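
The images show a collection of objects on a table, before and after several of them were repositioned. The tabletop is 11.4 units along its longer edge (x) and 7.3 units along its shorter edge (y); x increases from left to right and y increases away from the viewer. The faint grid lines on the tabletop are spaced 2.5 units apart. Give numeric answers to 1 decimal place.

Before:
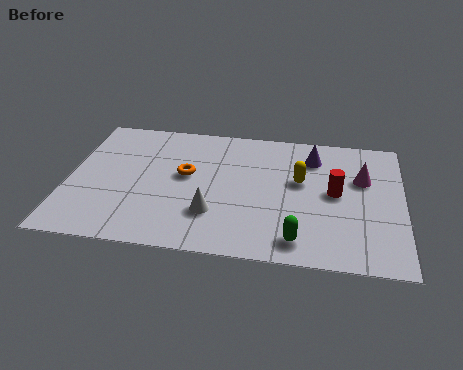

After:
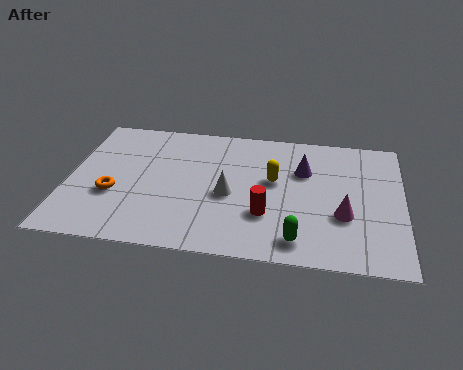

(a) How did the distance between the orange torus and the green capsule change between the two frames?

+1.6

The distance was about 4.9 in the first image and 6.5 in the second, so they moved 1.6 units further apart.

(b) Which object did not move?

the green capsule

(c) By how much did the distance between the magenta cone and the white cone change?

-1.7

The distance was about 5.6 in the first image and 3.9 in the second, so they moved 1.7 units closer together.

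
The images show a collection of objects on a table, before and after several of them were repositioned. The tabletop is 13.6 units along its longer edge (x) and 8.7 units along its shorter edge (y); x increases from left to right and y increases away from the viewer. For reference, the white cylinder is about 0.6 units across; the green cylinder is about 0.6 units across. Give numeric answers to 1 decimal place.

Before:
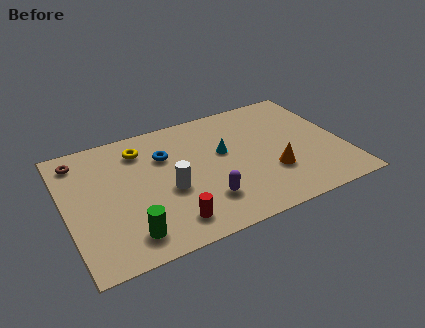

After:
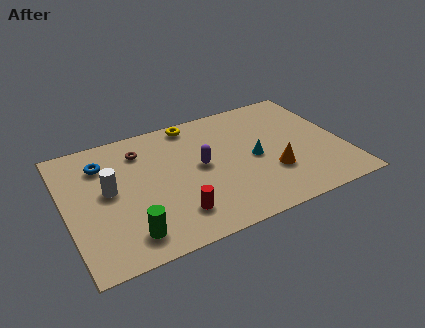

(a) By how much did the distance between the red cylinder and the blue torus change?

+1.1

Before: roughly 4.5 units apart; after: 5.6. That's 1.1 units further apart.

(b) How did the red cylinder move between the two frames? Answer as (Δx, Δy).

(0.3, 0.4)

From the two frames, the red cylinder sits at roughly (4.7, 1.5) before and (5.0, 1.9) after.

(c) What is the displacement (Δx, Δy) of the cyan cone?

(1.4, -1.0)

The cyan cone started near (7.8, 5.1) and ended near (9.2, 4.1).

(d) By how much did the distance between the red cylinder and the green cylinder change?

+0.3

The distance was about 2.0 in the first image and 2.3 in the second, so they moved 0.3 units further apart.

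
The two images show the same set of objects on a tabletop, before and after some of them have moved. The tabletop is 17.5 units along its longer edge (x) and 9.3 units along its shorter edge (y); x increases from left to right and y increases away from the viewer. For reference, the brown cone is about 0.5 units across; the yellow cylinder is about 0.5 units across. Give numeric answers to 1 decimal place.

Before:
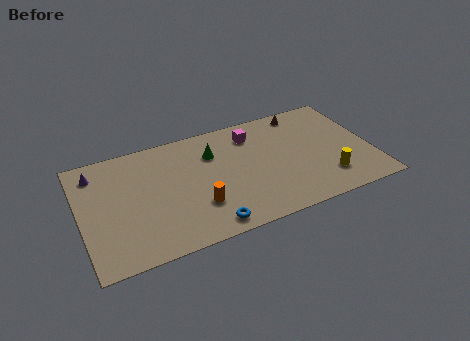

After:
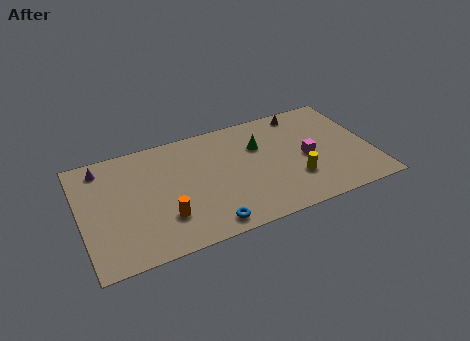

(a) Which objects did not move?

the blue torus and the brown cone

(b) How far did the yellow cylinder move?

2.0

The yellow cylinder was near (14.6, 2.2) before and (12.7, 2.8) after, so it travelled √(1.9² + 0.6²) ≈ 2.0 units.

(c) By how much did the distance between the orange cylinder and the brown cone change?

+1.8

They were about 8.8 units apart before and 10.6 after — 1.8 units further apart.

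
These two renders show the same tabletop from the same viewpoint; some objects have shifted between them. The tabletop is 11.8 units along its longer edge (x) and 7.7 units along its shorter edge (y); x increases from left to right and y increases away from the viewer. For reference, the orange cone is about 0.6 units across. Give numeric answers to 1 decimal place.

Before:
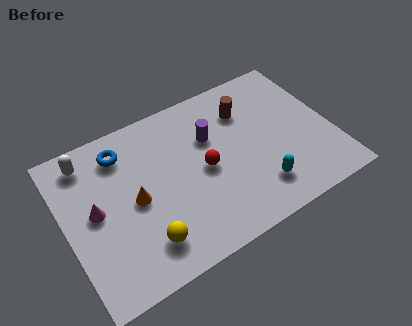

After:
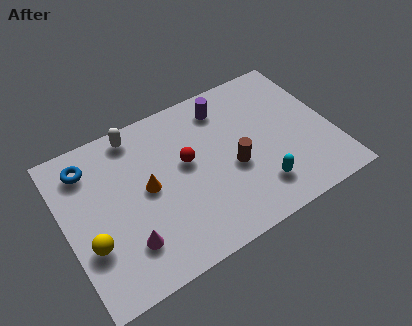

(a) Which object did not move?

the cyan capsule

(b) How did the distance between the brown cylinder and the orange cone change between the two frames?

-1.9

Before: roughly 5.7 units apart; after: 3.8. That's 1.9 units closer together.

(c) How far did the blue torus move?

1.5

The blue torus moved from about (2.8, 6.2) to (1.3, 6.2), a distance of √(1.5² + 0.0²) ≈ 1.5.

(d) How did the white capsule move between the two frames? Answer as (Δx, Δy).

(2.2, 0.3)

From the two frames, the white capsule sits at roughly (1.3, 6.5) before and (3.5, 6.8) after.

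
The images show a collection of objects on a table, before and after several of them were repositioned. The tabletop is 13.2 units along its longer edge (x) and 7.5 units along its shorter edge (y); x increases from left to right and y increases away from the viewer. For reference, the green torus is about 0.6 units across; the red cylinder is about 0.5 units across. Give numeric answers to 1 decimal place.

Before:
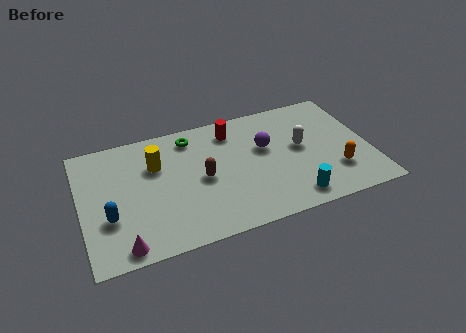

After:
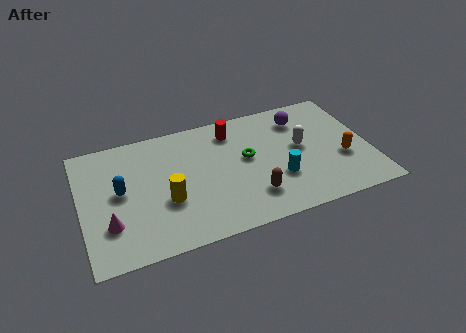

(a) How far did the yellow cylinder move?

2.3

From (3.5, 5.1) to (3.8, 2.8), the yellow cylinder covered √(0.3² + 2.3²) ≈ 2.3 units.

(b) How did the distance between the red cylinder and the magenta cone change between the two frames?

-0.5

They were about 7.6 units apart before and 7.1 after — 0.5 units closer together.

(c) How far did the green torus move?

3.2

From (5.2, 6.3) to (7.6, 4.2), the green torus covered √(2.4² + 2.1²) ≈ 3.2 units.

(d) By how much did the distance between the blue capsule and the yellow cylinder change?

-1.1

Before: roughly 3.4 units apart; after: 2.3. That's 1.1 units closer together.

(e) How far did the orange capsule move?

0.8

From (11.5, 2.1) to (11.9, 2.8), the orange capsule covered √(0.4² + 0.7²) ≈ 0.8 units.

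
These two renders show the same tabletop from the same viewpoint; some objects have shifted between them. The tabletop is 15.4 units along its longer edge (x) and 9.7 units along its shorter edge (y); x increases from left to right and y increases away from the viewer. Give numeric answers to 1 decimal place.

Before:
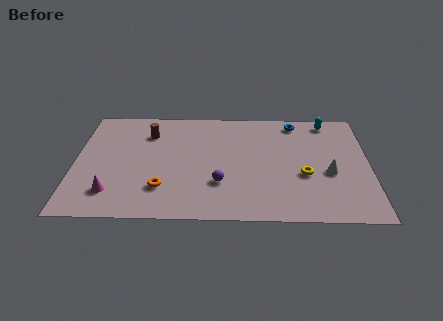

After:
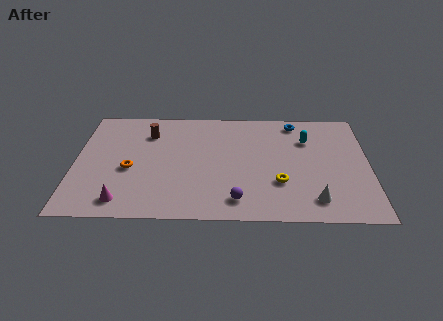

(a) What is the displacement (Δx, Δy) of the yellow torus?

(-1.3, -0.7)

From the two frames, the yellow torus sits at roughly (12.0, 3.8) before and (10.7, 3.1) after.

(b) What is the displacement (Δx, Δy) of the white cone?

(-0.8, -2.3)

The white cone was at about (13.3, 4.0) and moved to about (12.5, 1.7).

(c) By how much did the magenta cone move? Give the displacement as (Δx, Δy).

(0.6, -0.7)

The magenta cone started near (2.0, 2.1) and ended near (2.6, 1.4).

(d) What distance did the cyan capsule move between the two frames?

2.0

From (13.3, 8.6) to (12.2, 6.9), the cyan capsule covered √(1.1² + 1.7²) ≈ 2.0 units.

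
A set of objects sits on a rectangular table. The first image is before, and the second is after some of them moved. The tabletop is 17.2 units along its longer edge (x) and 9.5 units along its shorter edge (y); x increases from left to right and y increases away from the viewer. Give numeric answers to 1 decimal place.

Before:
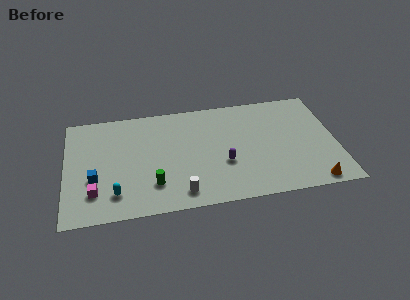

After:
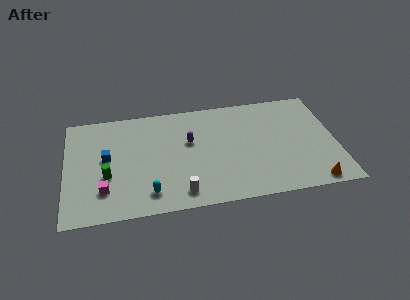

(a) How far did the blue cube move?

1.9

From (1.8, 3.5) to (2.6, 5.2), the blue cube covered √(0.8² + 1.7²) ≈ 1.9 units.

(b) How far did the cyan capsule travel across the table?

2.1

The cyan capsule moved from about (3.1, 2.0) to (5.2, 1.7), a distance of √(2.1² + 0.3²) ≈ 2.1.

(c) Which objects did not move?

the white cylinder and the orange cone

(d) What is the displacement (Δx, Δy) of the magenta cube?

(0.6, 0.1)

The magenta cube was at about (1.8, 2.3) and moved to about (2.4, 2.4).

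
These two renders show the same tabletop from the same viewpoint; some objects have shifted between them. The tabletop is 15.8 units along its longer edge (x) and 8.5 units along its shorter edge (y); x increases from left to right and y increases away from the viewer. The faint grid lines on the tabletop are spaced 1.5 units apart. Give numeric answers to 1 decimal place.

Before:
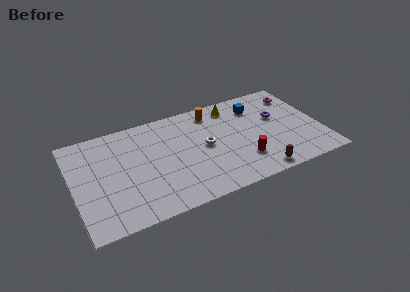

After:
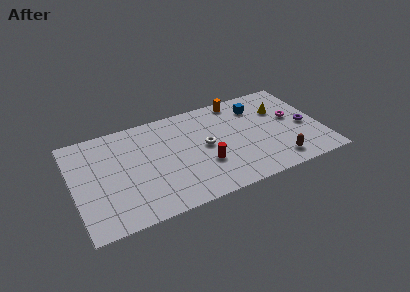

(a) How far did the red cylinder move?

2.5

The red cylinder moved from about (10.6, 2.3) to (8.2, 2.9), a distance of √(2.4² + 0.6²) ≈ 2.5.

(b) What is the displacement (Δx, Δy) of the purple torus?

(1.6, -1.4)

The purple torus started near (13.2, 5.2) and ended near (14.8, 3.8).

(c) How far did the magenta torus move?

2.1

From (14.7, 6.8) to (14.1, 4.8), the magenta torus covered √(0.6² + 2.0²) ≈ 2.1 units.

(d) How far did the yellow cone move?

3.2

The yellow cone moved from about (10.5, 7.2) to (13.4, 5.8), a distance of √(2.9² + 1.4²) ≈ 3.2.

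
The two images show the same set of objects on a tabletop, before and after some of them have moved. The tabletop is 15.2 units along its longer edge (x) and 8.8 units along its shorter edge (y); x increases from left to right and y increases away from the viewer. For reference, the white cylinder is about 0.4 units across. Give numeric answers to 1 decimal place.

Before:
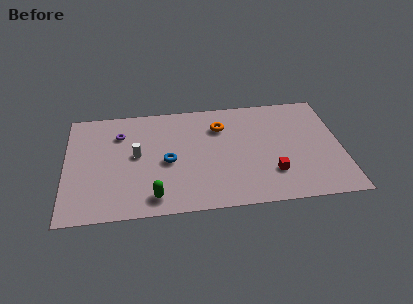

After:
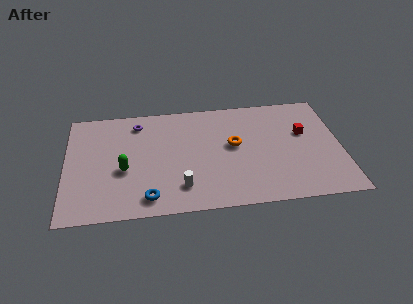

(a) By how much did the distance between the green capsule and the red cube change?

+3.6

Before: roughly 6.6 units apart; after: 10.2. That's 3.6 units further apart.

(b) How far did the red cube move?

3.6

The red cube moved from about (11.3, 2.4) to (13.2, 5.4), a distance of √(1.9² + 3.0²) ≈ 3.6.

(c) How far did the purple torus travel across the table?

1.3

From (3.0, 6.5) to (4.0, 7.3), the purple torus covered √(1.0² + 0.8²) ≈ 1.3 units.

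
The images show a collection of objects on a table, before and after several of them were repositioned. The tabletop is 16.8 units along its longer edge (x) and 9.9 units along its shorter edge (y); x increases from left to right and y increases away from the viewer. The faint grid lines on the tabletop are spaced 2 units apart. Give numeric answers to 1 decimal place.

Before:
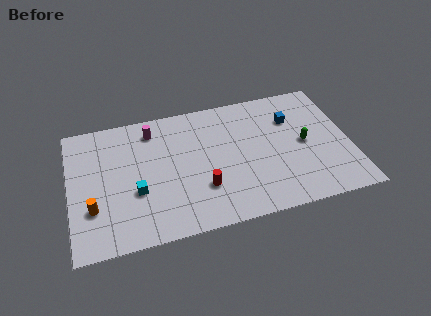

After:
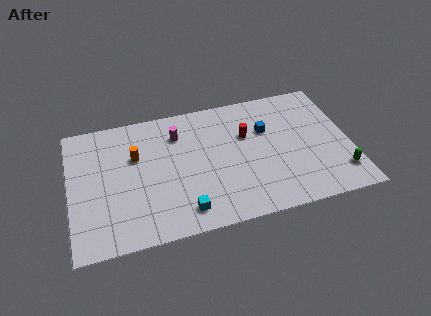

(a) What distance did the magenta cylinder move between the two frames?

1.7

The magenta cylinder moved from about (5.1, 8.2) to (6.6, 7.5), a distance of √(1.5² + 0.7²) ≈ 1.7.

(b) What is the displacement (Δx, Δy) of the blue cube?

(-1.6, -0.5)

The blue cube started near (13.5, 7.0) and ended near (11.9, 6.5).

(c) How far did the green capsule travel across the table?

3.4

The green capsule moved from about (14.1, 4.9) to (16.0, 2.1), a distance of √(1.9² + 2.8²) ≈ 3.4.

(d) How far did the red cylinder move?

4.5

From (7.8, 3.0) to (10.7, 6.4), the red cylinder covered √(2.9² + 3.4²) ≈ 4.5 units.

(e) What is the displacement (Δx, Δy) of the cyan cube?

(2.7, -2.1)

The cyan cube was at about (3.9, 3.7) and moved to about (6.6, 1.6).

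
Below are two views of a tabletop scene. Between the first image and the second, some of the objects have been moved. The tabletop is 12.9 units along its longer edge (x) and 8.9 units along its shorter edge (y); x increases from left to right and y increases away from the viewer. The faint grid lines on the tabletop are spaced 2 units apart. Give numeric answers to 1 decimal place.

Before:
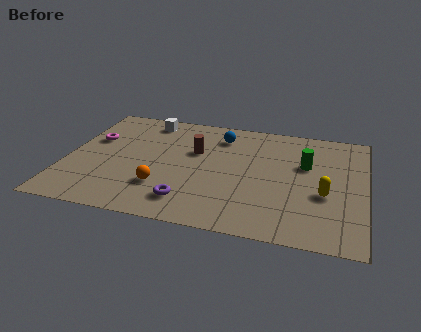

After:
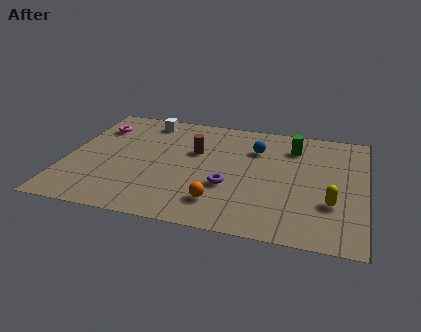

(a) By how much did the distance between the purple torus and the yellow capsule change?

-1.6

The distance was about 6.0 in the first image and 4.4 in the second, so they moved 1.6 units closer together.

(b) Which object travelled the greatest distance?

the orange sphere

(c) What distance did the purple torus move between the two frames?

2.2

From (5.5, 1.7) to (7.1, 3.2), the purple torus covered √(1.6² + 1.5²) ≈ 2.2 units.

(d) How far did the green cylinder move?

1.4

The green cylinder was near (10.3, 5.6) before and (9.7, 6.9) after, so it travelled √(0.6² + 1.3²) ≈ 1.4 units.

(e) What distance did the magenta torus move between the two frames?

1.1

From (1.0, 5.6) to (1.1, 6.7), the magenta torus covered √(0.1² + 1.1²) ≈ 1.1 units.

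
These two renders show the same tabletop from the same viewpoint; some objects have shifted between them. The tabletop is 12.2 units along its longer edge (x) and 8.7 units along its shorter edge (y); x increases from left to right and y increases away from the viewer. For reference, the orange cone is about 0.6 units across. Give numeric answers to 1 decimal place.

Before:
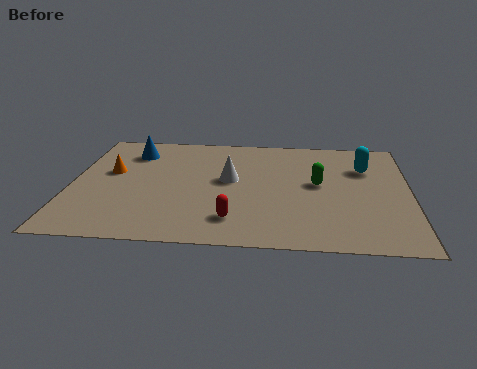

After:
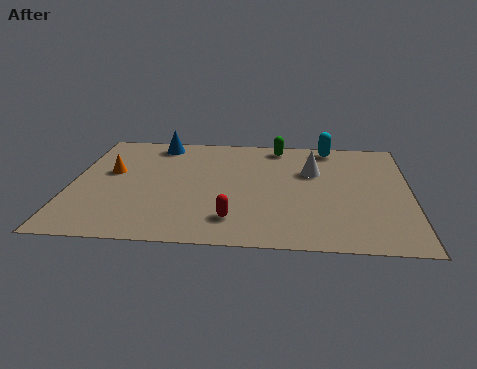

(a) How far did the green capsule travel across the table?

3.4

The green capsule was near (8.9, 4.7) before and (7.4, 7.7) after, so it travelled √(1.5² + 3.0²) ≈ 3.4 units.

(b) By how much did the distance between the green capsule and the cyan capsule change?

-0.3

They were about 2.2 units apart before and 1.9 after — 0.3 units closer together.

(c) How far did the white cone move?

3.1

The white cone was near (5.7, 4.8) before and (8.7, 5.7) after, so it travelled √(3.0² + 0.9²) ≈ 3.1 units.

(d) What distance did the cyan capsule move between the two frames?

2.1

The cyan capsule was near (10.6, 6.1) before and (9.3, 7.8) after, so it travelled √(1.3² + 1.7²) ≈ 2.1 units.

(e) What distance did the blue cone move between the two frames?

1.2

From (2.1, 6.8) to (3.0, 7.6), the blue cone covered √(0.9² + 0.8²) ≈ 1.2 units.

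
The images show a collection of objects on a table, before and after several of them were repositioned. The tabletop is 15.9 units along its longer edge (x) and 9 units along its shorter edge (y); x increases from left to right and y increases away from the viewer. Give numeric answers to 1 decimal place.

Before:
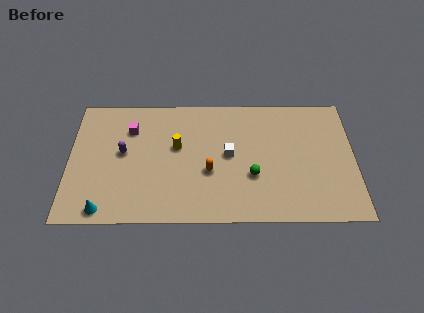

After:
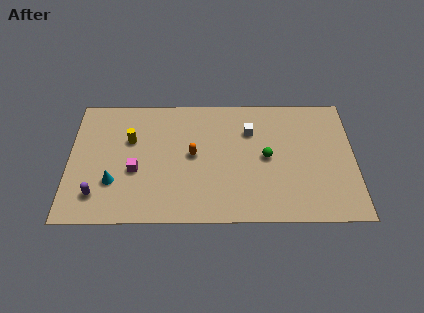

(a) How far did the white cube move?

2.1

The white cube was near (8.9, 4.7) before and (10.1, 6.4) after, so it travelled √(1.2² + 1.7²) ≈ 2.1 units.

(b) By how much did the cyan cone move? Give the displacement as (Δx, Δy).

(0.5, 1.9)

The cyan cone started near (2.0, 0.9) and ended near (2.5, 2.8).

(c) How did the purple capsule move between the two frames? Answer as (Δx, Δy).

(-1.4, -3.0)

The purple capsule was at about (3.0, 4.9) and moved to about (1.6, 1.9).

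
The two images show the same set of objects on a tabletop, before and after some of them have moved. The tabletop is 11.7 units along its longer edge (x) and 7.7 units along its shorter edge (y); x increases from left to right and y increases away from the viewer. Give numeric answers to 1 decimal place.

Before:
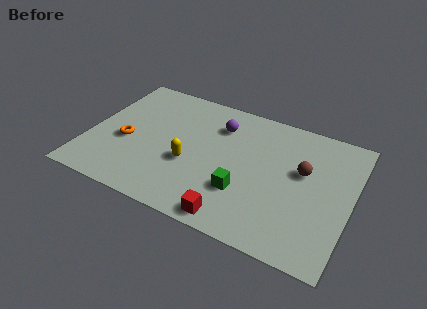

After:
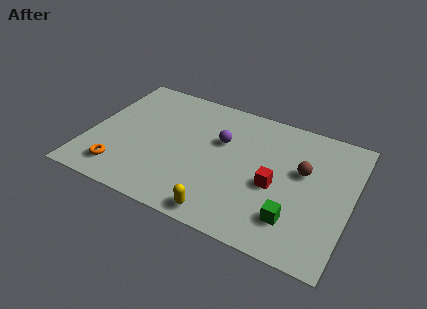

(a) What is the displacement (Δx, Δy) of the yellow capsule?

(1.8, -2.2)

From the two frames, the yellow capsule sits at roughly (4.6, 3.0) before and (6.4, 0.8) after.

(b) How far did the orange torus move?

1.8

The orange torus moved from about (1.7, 3.2) to (1.7, 1.4), a distance of √(0.0² + 1.8²) ≈ 1.8.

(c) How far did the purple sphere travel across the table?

0.9

The purple sphere was near (5.6, 5.8) before and (5.8, 4.9) after, so it travelled √(0.2² + 0.9²) ≈ 0.9 units.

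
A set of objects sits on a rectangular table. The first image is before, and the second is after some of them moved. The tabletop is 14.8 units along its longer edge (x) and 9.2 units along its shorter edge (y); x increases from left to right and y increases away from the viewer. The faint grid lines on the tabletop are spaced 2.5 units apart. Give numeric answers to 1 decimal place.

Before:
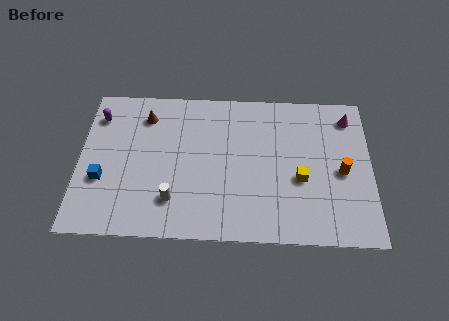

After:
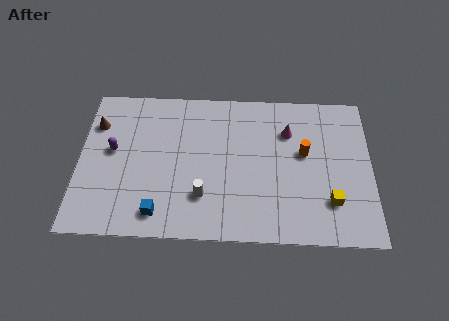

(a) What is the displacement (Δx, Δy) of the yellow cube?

(1.5, -1.3)

The yellow cube started near (11.2, 3.7) and ended near (12.7, 2.4).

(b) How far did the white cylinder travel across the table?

1.5

The white cylinder was near (4.8, 2.2) before and (6.3, 2.5) after, so it travelled √(1.5² + 0.3²) ≈ 1.5 units.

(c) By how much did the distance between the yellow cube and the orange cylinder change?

+1.0

They were about 2.2 units apart before and 3.2 after — 1.0 units further apart.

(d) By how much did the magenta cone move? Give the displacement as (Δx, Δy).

(-3.1, -1.0)

From the two frames, the magenta cone sits at roughly (13.7, 7.6) before and (10.6, 6.6) after.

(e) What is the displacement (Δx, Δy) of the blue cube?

(2.9, -1.9)

The blue cube was at about (1.2, 3.3) and moved to about (4.1, 1.4).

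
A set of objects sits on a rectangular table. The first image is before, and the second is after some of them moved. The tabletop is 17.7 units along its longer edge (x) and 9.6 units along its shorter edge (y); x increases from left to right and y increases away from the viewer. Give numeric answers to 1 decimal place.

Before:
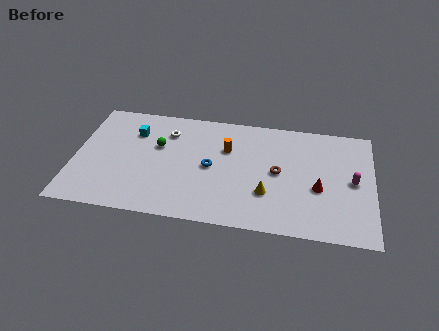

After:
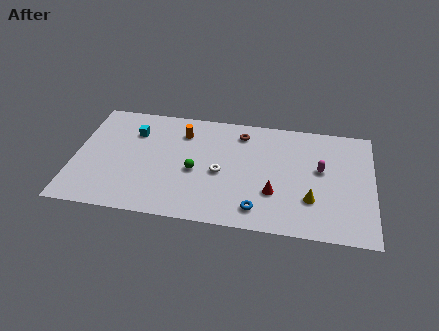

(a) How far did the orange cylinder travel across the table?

2.9

The orange cylinder moved from about (9.0, 6.4) to (6.3, 7.4), a distance of √(2.7² + 1.0²) ≈ 2.9.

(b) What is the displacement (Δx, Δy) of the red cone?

(-2.6, -0.8)

The red cone was at about (14.5, 3.9) and moved to about (11.9, 3.1).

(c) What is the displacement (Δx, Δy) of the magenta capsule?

(-1.9, 0.7)

The magenta capsule was at about (16.5, 4.8) and moved to about (14.6, 5.5).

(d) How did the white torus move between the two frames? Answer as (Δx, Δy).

(3.3, -3.0)

From the two frames, the white torus sits at roughly (5.4, 7.3) before and (8.7, 4.3) after.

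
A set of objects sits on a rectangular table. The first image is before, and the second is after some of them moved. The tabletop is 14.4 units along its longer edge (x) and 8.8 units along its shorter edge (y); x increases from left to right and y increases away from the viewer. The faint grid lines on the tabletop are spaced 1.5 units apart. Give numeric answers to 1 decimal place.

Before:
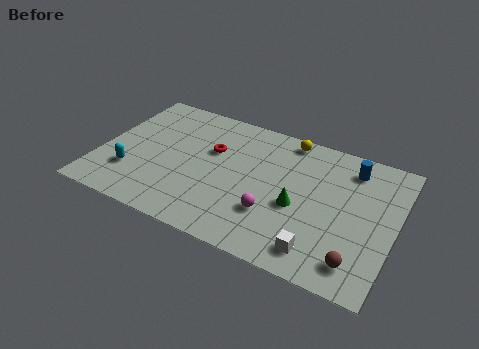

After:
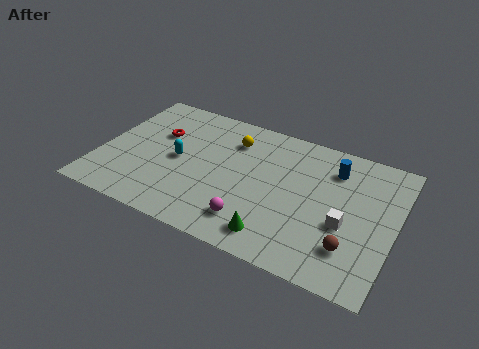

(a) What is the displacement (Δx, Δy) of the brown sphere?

(-0.4, 0.7)

From the two frames, the brown sphere sits at roughly (12.9, 1.5) before and (12.5, 2.2) after.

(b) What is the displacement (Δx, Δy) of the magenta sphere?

(-0.9, -0.9)

The magenta sphere started near (8.7, 2.7) and ended near (7.8, 1.8).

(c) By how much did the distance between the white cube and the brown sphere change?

-0.4

Before: roughly 1.8 units apart; after: 1.4. That's 0.4 units closer together.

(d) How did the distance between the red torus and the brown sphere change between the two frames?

+1.9

They were about 8.6 units apart before and 10.5 after — 1.9 units further apart.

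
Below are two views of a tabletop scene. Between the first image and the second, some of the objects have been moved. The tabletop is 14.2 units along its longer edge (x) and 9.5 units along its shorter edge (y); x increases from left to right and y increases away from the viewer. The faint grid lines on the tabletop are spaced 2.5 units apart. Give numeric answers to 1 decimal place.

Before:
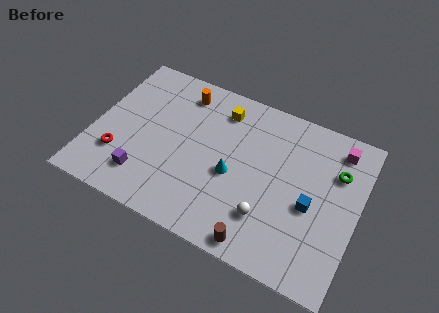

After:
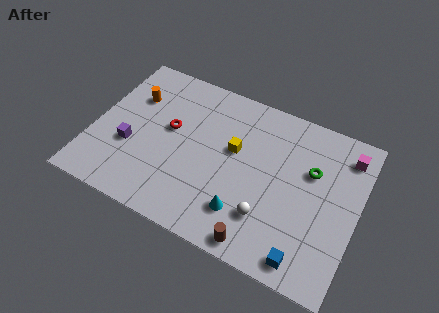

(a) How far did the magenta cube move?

0.5

The magenta cube was near (12.8, 8.0) before and (13.3, 7.8) after, so it travelled √(0.5² + 0.2²) ≈ 0.5 units.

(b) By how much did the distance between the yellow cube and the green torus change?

-2.4

They were about 6.5 units apart before and 4.1 after — 2.4 units closer together.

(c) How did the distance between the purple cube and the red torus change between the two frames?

+1.0

They were about 1.7 units apart before and 2.7 after — 1.0 units further apart.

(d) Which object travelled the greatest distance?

the red torus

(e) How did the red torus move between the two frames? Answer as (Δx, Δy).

(2.4, 2.7)

The red torus started near (1.6, 2.7) and ended near (4.0, 5.4).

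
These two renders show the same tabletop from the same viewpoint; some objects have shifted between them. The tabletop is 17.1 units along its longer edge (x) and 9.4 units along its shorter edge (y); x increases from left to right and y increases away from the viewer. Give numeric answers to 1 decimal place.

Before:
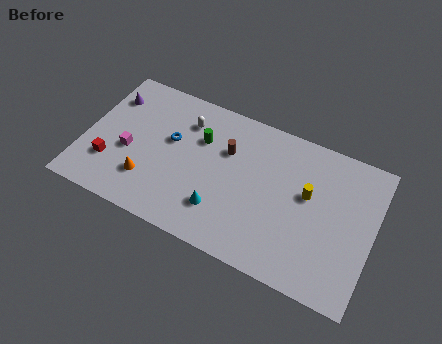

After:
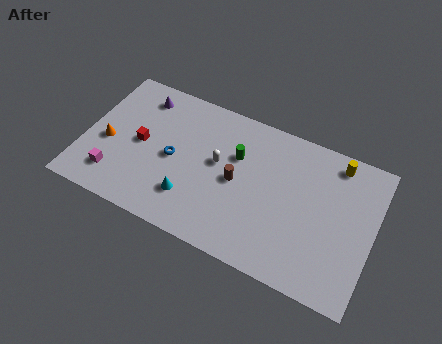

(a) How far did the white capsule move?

2.9

From (5.7, 7.2) to (7.9, 5.3), the white capsule covered √(2.2² + 1.9²) ≈ 2.9 units.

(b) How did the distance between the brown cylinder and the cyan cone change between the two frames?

-0.6

The distance was about 3.9 in the first image and 3.3 in the second, so they moved 0.6 units closer together.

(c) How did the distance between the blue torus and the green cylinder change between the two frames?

+2.1

The distance was about 1.9 in the first image and 4.0 in the second, so they moved 2.1 units further apart.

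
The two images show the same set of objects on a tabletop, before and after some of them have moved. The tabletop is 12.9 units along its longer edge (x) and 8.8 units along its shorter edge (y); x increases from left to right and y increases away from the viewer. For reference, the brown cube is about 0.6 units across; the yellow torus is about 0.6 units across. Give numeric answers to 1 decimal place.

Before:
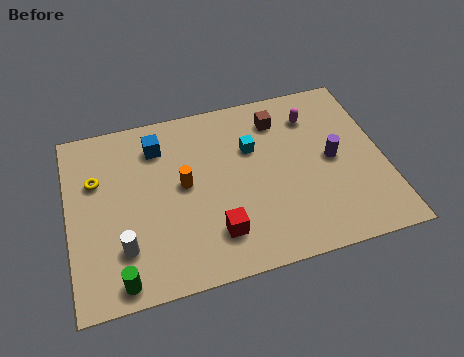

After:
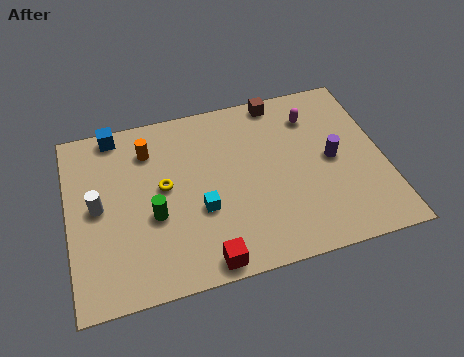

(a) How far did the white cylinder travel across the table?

2.4

The white cylinder moved from about (2.1, 2.3) to (1.2, 4.5), a distance of √(0.9² + 2.2²) ≈ 2.4.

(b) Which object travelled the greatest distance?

the cyan cube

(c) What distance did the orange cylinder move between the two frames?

2.5

The orange cylinder moved from about (4.7, 4.7) to (3.4, 6.8), a distance of √(1.3² + 2.1²) ≈ 2.5.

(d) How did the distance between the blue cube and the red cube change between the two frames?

+2.6

They were about 5.3 units apart before and 7.9 after — 2.6 units further apart.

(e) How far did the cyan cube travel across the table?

3.4

The cyan cube moved from about (7.6, 5.8) to (5.3, 3.3), a distance of √(2.3² + 2.5²) ≈ 3.4.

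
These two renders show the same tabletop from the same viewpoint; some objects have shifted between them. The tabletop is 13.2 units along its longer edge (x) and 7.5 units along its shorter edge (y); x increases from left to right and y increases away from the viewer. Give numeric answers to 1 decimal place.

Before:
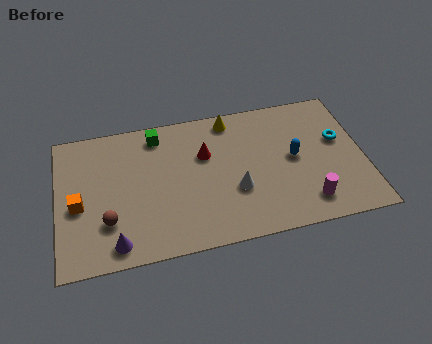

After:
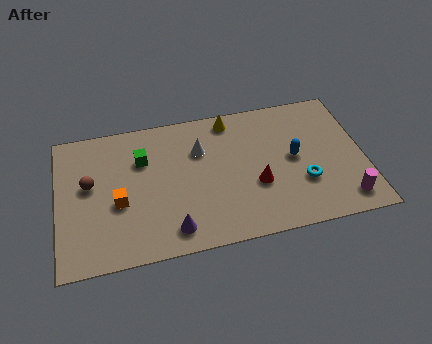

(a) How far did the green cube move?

1.4

From (4.4, 6.4) to (3.7, 5.2), the green cube covered √(0.7² + 1.2²) ≈ 1.4 units.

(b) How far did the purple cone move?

2.4

From (2.4, 1.0) to (4.8, 1.2), the purple cone covered √(2.4² + 0.2²) ≈ 2.4 units.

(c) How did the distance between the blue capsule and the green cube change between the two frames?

+0.3

The distance was about 6.3 in the first image and 6.6 in the second, so they moved 0.3 units further apart.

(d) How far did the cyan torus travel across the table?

2.6

From (12.2, 4.5) to (10.5, 2.5), the cyan torus covered √(1.7² + 2.0²) ≈ 2.6 units.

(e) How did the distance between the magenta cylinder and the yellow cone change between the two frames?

+1.1

Before: roughly 6.0 units apart; after: 7.1. That's 1.1 units further apart.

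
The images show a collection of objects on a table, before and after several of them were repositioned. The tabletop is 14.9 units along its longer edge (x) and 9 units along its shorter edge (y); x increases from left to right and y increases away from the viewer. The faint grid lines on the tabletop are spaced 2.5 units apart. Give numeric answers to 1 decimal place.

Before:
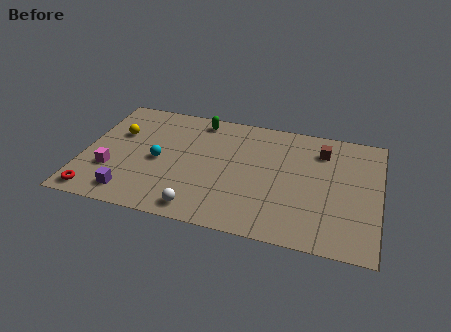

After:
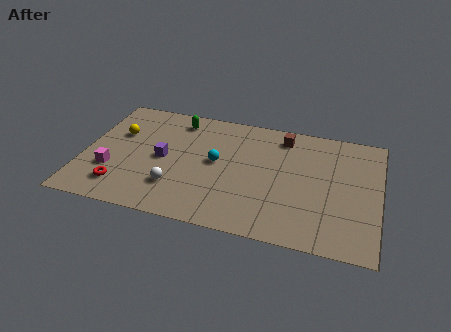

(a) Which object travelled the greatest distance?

the purple cube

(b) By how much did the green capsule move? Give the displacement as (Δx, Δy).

(-1.1, -0.3)

The green capsule started near (5.6, 7.9) and ended near (4.5, 7.6).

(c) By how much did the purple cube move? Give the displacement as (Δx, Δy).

(1.4, 3.0)

From the two frames, the purple cube sits at roughly (2.6, 1.4) before and (4.0, 4.4) after.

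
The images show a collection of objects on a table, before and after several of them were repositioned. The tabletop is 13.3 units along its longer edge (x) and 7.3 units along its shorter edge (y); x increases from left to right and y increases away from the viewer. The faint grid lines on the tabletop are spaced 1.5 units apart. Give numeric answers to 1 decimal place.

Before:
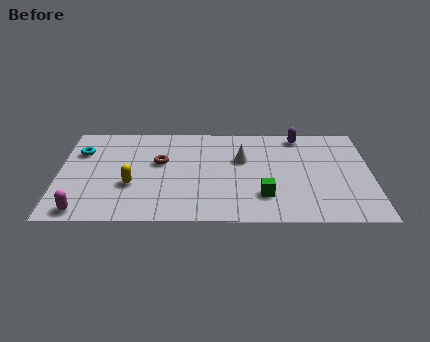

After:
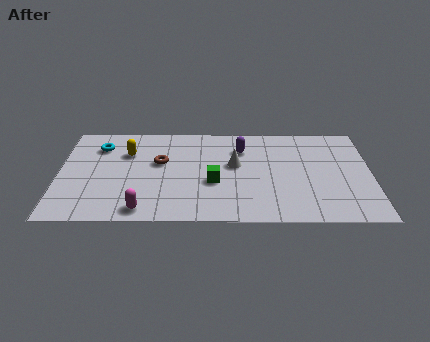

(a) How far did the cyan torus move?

0.9

The cyan torus was near (0.9, 5.2) before and (1.7, 5.6) after, so it travelled √(0.8² + 0.4²) ≈ 0.9 units.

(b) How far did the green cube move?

2.3

From (8.7, 1.9) to (6.6, 2.9), the green cube covered √(2.1² + 1.0²) ≈ 2.3 units.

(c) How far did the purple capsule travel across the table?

2.7

The purple capsule was near (10.3, 6.4) before and (7.8, 5.4) after, so it travelled √(2.5² + 1.0²) ≈ 2.7 units.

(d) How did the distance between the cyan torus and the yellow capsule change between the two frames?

-2.0

The distance was about 3.3 in the first image and 1.3 in the second, so they moved 2.0 units closer together.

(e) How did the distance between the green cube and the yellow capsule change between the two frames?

-1.4

They were about 5.7 units apart before and 4.3 after — 1.4 units closer together.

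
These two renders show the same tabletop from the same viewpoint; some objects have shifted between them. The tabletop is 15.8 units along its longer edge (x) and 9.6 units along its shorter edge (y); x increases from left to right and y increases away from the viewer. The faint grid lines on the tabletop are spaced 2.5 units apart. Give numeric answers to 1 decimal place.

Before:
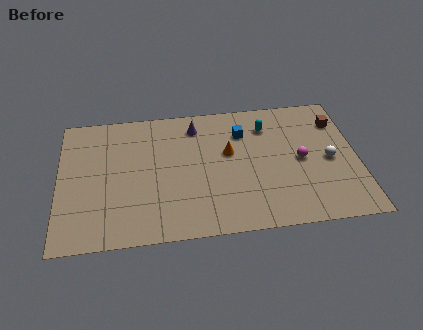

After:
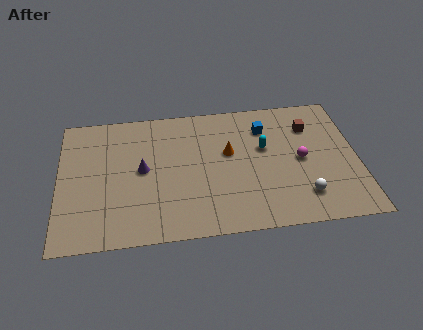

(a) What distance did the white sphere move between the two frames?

2.8

The white sphere was near (14.3, 4.5) before and (12.8, 2.1) after, so it travelled √(1.5² + 2.4²) ≈ 2.8 units.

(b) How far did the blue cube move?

1.2

The blue cube moved from about (9.8, 7.1) to (11.0, 7.3), a distance of √(1.2² + 0.2²) ≈ 1.2.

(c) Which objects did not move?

the magenta sphere and the orange cone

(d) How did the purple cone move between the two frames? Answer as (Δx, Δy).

(-2.9, -2.9)

The purple cone started near (7.3, 7.9) and ended near (4.4, 5.0).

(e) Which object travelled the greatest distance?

the purple cone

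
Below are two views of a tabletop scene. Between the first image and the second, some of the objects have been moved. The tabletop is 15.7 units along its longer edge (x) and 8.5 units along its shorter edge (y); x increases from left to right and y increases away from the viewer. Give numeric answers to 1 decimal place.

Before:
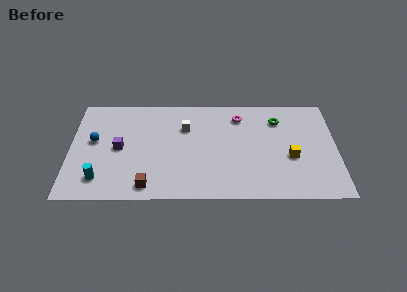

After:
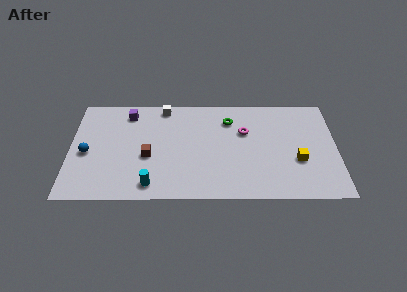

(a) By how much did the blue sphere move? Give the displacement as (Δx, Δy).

(-0.4, -1.0)

The blue sphere was at about (1.4, 4.8) and moved to about (1.0, 3.8).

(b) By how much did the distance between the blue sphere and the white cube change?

+0.4

Before: roughly 5.5 units apart; after: 5.9. That's 0.4 units further apart.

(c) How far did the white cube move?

2.1

The white cube moved from about (6.8, 5.9) to (5.5, 7.6), a distance of √(1.3² + 1.7²) ≈ 2.1.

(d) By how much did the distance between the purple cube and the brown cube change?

+0.3

They were about 3.5 units apart before and 3.8 after — 0.3 units further apart.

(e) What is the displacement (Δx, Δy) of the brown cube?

(0.0, 2.4)

From the two frames, the brown cube sits at roughly (4.6, 1.1) before and (4.6, 3.5) after.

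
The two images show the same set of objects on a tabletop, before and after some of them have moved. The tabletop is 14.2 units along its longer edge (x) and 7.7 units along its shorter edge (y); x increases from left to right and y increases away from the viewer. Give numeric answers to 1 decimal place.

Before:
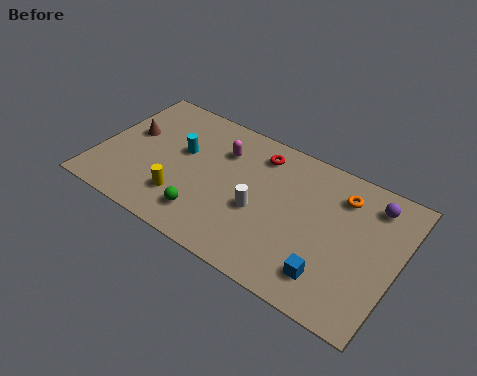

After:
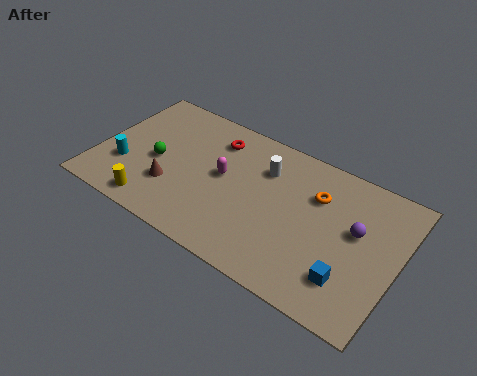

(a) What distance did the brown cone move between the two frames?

3.2

The brown cone was near (1.3, 4.5) before and (3.7, 2.4) after, so it travelled √(2.4² + 2.1²) ≈ 3.2 units.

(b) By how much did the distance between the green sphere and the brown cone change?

-3.7

They were about 5.1 units apart before and 1.4 after — 3.7 units closer together.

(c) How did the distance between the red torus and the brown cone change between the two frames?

-2.3

The distance was about 6.3 in the first image and 4.0 in the second, so they moved 2.3 units closer together.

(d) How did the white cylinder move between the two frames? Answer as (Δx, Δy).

(-0.1, 2.4)

The white cylinder was at about (7.8, 3.2) and moved to about (7.7, 5.6).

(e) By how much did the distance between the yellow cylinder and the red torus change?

+0.3

They were about 5.2 units apart before and 5.5 after — 0.3 units further apart.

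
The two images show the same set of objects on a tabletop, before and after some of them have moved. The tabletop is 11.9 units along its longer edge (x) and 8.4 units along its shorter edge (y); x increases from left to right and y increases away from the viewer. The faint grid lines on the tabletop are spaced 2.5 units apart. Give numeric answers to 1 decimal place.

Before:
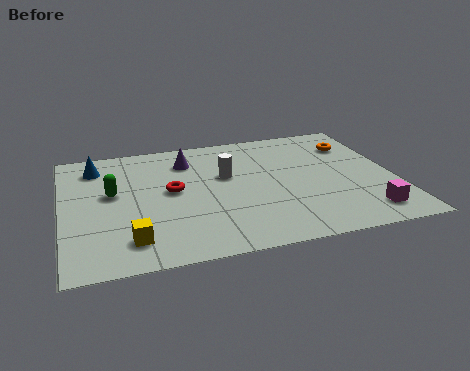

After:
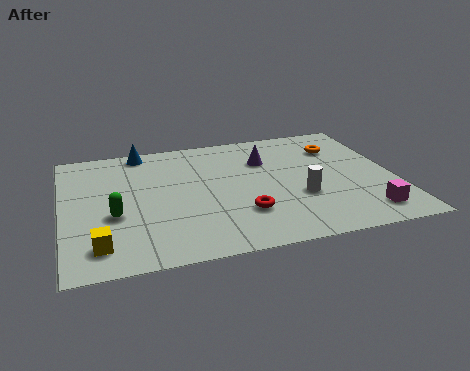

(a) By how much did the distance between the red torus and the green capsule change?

+2.5

The distance was about 2.1 in the first image and 4.6 in the second, so they moved 2.5 units further apart.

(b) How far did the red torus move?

3.2

The red torus was near (3.9, 4.5) before and (6.3, 2.4) after, so it travelled √(2.4² + 2.1²) ≈ 3.2 units.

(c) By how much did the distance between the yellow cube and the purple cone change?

+2.2

The distance was about 5.4 in the first image and 7.6 in the second, so they moved 2.2 units further apart.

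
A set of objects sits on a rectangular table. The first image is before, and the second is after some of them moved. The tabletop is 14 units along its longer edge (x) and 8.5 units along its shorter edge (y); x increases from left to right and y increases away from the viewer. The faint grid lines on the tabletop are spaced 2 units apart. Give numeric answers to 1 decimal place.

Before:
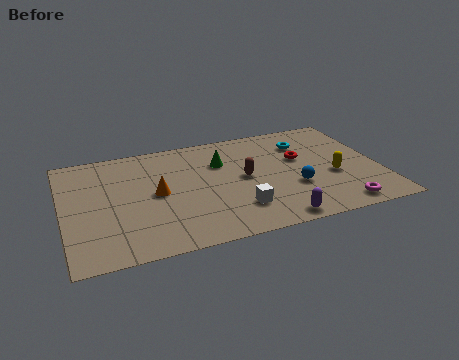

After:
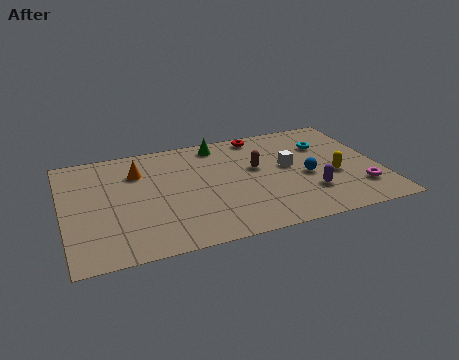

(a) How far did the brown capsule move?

0.8

From (8.0, 4.4) to (8.6, 5.0), the brown capsule covered √(0.6² + 0.6²) ≈ 0.8 units.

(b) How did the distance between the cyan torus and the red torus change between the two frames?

+2.0

The distance was about 1.2 in the first image and 3.2 in the second, so they moved 2.0 units further apart.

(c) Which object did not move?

the yellow capsule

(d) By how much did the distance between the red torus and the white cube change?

-1.3

They were about 4.4 units apart before and 3.1 after — 1.3 units closer together.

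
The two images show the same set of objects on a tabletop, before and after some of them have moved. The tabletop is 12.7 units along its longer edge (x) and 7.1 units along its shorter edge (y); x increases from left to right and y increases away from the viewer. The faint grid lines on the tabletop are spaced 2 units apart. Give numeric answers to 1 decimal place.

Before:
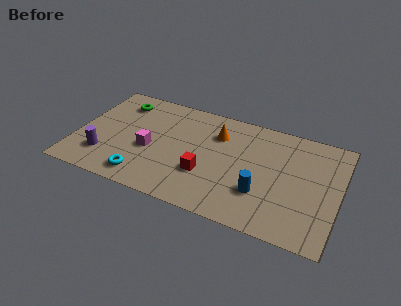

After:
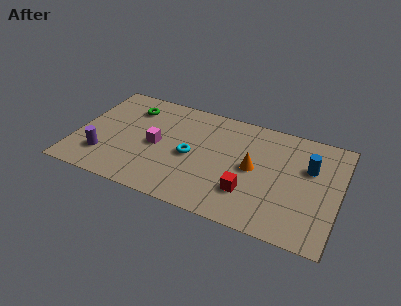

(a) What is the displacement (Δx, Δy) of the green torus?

(0.6, -0.2)

From the two frames, the green torus sits at roughly (1.8, 5.7) before and (2.4, 5.5) after.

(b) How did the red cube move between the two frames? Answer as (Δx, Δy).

(2.1, -0.4)

The red cube was at about (6.4, 2.4) and moved to about (8.5, 2.0).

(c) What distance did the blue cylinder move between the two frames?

3.2

The blue cylinder moved from about (9.1, 2.2) to (11.2, 4.6), a distance of √(2.1² + 2.4²) ≈ 3.2.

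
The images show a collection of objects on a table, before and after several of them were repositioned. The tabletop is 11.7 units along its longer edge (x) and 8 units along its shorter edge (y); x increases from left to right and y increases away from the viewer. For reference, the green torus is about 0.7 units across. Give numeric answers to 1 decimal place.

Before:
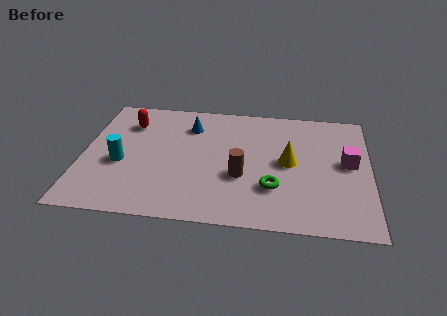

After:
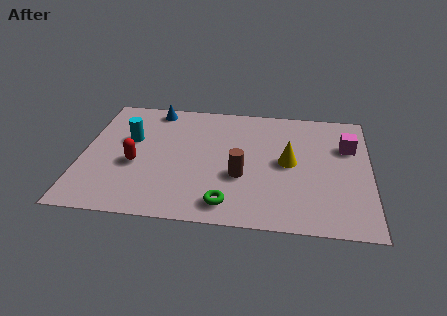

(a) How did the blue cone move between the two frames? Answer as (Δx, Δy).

(-1.5, 1.0)

The blue cone started near (4.3, 6.1) and ended near (2.8, 7.1).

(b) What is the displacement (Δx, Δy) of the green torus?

(-1.8, -1.2)

The green torus was at about (7.8, 2.4) and moved to about (6.0, 1.2).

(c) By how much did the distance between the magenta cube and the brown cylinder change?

+0.4

Before: roughly 4.5 units apart; after: 4.9. That's 0.4 units further apart.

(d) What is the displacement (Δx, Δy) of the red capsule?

(0.4, -2.7)

The red capsule started near (1.8, 6.0) and ended near (2.2, 3.3).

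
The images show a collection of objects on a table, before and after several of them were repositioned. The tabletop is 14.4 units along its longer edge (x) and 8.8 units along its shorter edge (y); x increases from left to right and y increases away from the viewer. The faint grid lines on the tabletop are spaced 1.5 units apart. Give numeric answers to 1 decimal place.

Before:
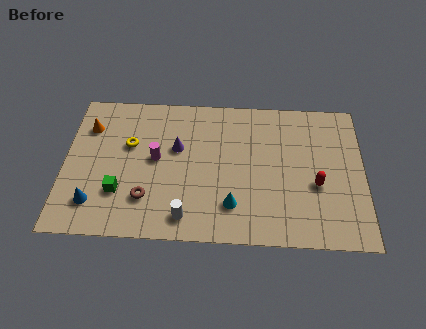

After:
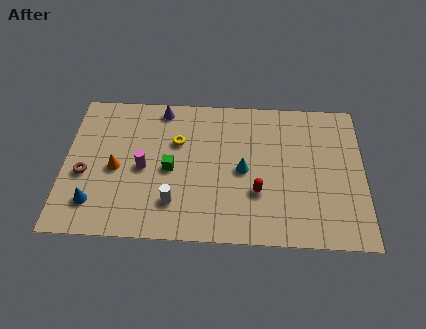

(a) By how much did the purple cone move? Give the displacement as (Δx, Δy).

(-0.8, 2.4)

The purple cone started near (5.4, 5.4) and ended near (4.6, 7.8).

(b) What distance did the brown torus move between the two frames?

3.3

The brown torus moved from about (4.0, 2.3) to (1.0, 3.6), a distance of √(3.0² + 1.3²) ≈ 3.3.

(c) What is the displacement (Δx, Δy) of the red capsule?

(-2.8, -0.6)

The red capsule started near (12.1, 3.5) and ended near (9.3, 2.9).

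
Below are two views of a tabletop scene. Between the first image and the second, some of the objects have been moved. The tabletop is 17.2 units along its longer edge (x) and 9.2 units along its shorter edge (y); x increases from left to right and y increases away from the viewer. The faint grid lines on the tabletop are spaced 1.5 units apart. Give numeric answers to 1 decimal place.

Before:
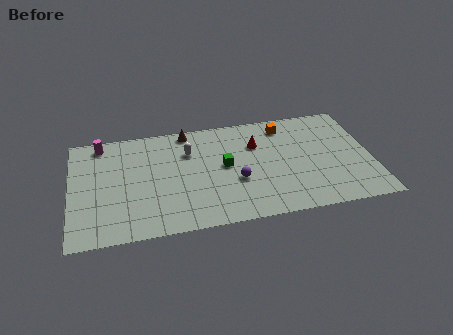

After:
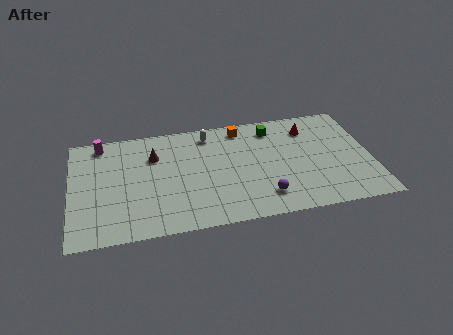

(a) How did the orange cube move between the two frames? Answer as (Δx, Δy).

(-2.5, 0.3)

The orange cube was at about (12.4, 7.7) and moved to about (9.9, 8.0).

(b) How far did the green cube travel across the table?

4.0

The green cube moved from about (8.8, 4.9) to (11.7, 7.6), a distance of √(2.9² + 2.7²) ≈ 4.0.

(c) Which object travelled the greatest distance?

the green cube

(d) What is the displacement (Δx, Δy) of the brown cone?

(-2.0, -1.8)

From the two frames, the brown cone sits at roughly (6.8, 8.3) before and (4.8, 6.5) after.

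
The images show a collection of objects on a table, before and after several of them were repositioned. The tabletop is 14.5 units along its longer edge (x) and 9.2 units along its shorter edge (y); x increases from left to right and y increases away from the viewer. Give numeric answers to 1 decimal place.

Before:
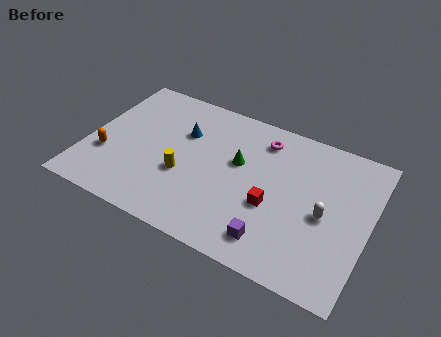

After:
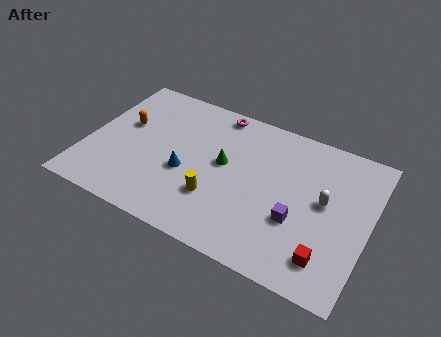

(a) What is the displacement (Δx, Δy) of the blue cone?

(0.5, -2.5)

From the two frames, the blue cone sits at roughly (4.7, 6.2) before and (5.2, 3.7) after.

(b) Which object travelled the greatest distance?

the red cube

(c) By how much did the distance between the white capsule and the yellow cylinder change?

-1.5

They were about 7.2 units apart before and 5.7 after — 1.5 units closer together.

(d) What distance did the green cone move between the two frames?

0.8

The green cone moved from about (7.7, 5.5) to (7.0, 5.1), a distance of √(0.7² + 0.4²) ≈ 0.8.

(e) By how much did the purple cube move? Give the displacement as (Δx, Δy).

(1.0, 1.7)

The purple cube started near (10.0, 1.6) and ended near (11.0, 3.3).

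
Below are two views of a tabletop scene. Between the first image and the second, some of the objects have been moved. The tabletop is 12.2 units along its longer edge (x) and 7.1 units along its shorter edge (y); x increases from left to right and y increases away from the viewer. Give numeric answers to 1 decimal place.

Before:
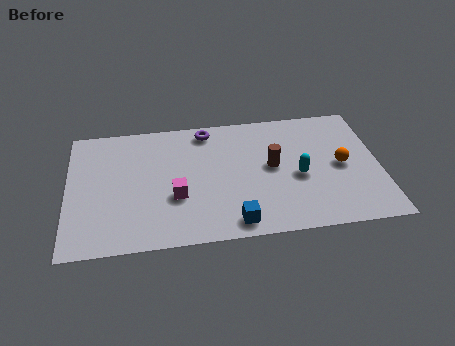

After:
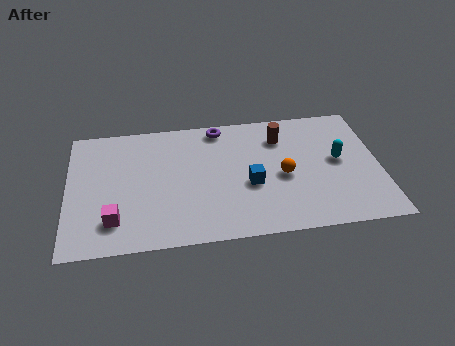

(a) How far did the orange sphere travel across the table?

2.3

The orange sphere moved from about (10.7, 3.5) to (8.4, 3.2), a distance of √(2.3² + 0.3²) ≈ 2.3.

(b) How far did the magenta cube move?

2.6

The magenta cube moved from about (4.2, 2.6) to (1.8, 1.6), a distance of √(2.4² + 1.0²) ≈ 2.6.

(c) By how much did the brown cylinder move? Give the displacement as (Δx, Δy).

(0.4, 1.6)

The brown cylinder started near (8.0, 3.8) and ended near (8.4, 5.4).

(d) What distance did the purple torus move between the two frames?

0.5

The purple torus was near (5.5, 6.2) before and (6.0, 6.3) after, so it travelled √(0.5² + 0.1²) ≈ 0.5 units.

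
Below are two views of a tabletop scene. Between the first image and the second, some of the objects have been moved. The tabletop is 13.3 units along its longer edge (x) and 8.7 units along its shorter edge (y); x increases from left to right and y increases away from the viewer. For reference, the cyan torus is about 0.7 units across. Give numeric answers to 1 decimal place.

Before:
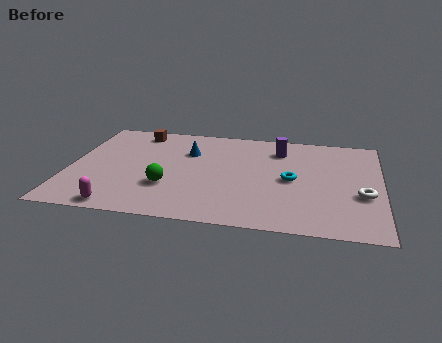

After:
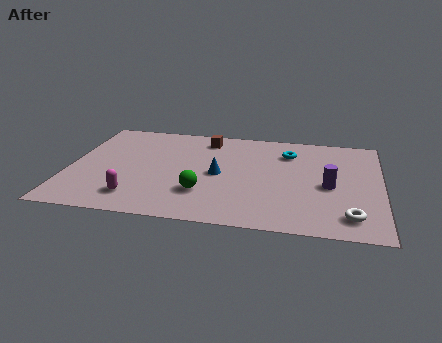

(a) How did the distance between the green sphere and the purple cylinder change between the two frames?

-0.6

They were about 6.1 units apart before and 5.5 after — 0.6 units closer together.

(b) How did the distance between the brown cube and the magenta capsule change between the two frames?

-0.5

The distance was about 6.7 in the first image and 6.2 in the second, so they moved 0.5 units closer together.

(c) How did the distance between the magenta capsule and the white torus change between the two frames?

-1.4

The distance was about 10.4 in the first image and 9.0 in the second, so they moved 1.4 units closer together.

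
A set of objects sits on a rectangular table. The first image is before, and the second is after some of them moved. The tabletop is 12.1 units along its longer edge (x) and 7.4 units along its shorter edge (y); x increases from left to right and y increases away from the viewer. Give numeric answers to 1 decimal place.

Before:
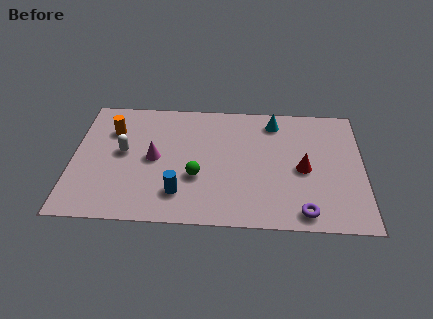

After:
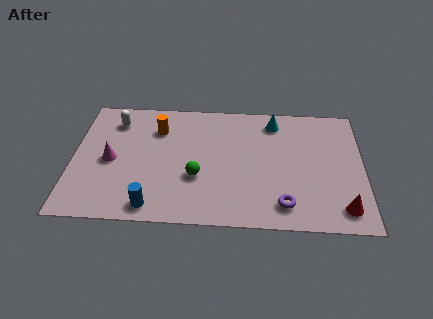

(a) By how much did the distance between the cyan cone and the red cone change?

+2.7

They were about 3.0 units apart before and 5.7 after — 2.7 units further apart.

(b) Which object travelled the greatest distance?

the red cone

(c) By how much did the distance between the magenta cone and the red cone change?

+3.7

The distance was about 6.2 in the first image and 9.9 in the second, so they moved 3.7 units further apart.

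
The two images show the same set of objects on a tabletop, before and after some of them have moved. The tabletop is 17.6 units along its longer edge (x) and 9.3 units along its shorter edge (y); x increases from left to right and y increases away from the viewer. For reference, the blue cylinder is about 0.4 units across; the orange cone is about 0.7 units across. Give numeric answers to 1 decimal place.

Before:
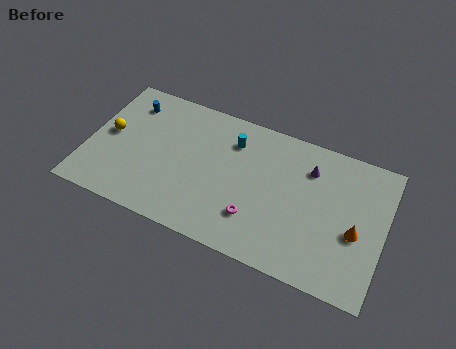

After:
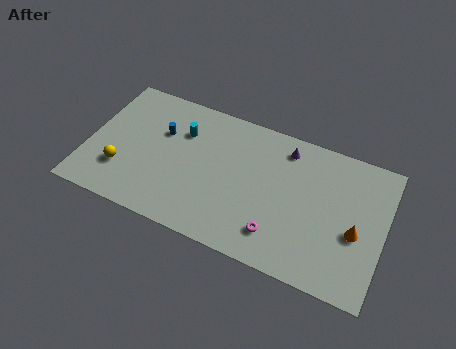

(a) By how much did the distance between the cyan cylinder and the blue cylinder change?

-5.0

Before: roughly 6.3 units apart; after: 1.3. That's 5.0 units closer together.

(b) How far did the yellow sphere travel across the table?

2.4

From (1.2, 4.9) to (2.2, 2.7), the yellow sphere covered √(1.0² + 2.2²) ≈ 2.4 units.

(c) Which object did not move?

the orange cone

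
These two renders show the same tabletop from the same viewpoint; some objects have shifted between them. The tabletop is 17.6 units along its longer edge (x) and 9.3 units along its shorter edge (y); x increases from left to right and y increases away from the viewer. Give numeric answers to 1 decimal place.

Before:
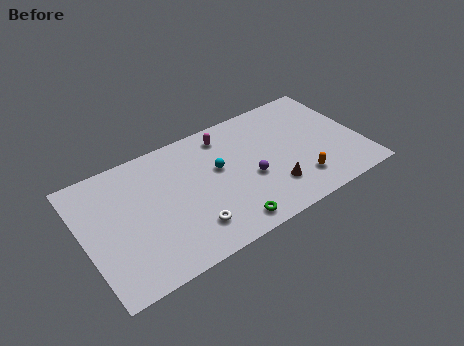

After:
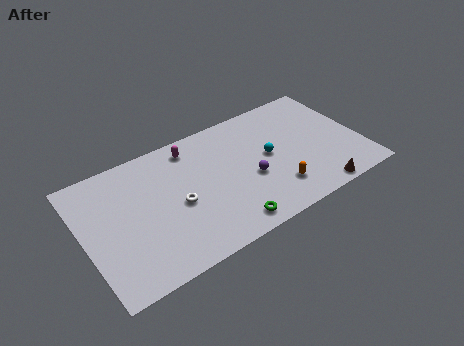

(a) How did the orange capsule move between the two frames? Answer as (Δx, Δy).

(-1.5, 0.1)

The orange capsule started near (13.3, 2.1) and ended near (11.8, 2.2).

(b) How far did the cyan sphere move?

3.3

The cyan sphere moved from about (8.6, 5.5) to (11.8, 4.9), a distance of √(3.2² + 0.6²) ≈ 3.3.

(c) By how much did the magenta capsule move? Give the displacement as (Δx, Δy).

(-2.2, 0.1)

The magenta capsule was at about (9.4, 7.8) and moved to about (7.2, 7.9).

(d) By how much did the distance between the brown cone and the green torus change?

+2.4

The distance was about 3.3 in the first image and 5.7 in the second, so they moved 2.4 units further apart.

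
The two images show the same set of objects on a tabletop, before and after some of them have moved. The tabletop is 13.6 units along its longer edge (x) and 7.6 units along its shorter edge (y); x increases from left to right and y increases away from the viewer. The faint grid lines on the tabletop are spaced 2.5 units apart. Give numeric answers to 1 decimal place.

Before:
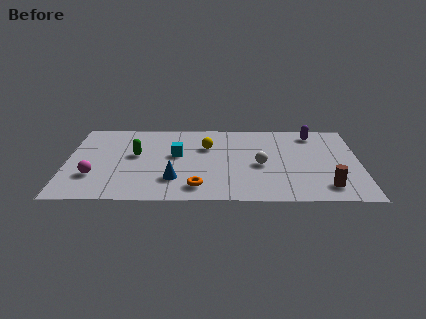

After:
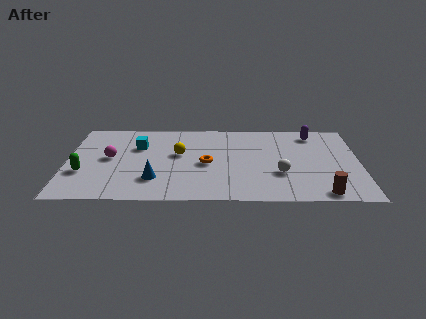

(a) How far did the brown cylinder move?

0.6

From (12.0, 1.4) to (11.8, 0.8), the brown cylinder covered √(0.2² + 0.6²) ≈ 0.6 units.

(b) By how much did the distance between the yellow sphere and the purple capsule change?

+1.4

Before: roughly 5.2 units apart; after: 6.6. That's 1.4 units further apart.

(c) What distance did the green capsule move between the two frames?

2.9

From (3.2, 4.3) to (0.8, 2.6), the green capsule covered √(2.4² + 1.7²) ≈ 2.9 units.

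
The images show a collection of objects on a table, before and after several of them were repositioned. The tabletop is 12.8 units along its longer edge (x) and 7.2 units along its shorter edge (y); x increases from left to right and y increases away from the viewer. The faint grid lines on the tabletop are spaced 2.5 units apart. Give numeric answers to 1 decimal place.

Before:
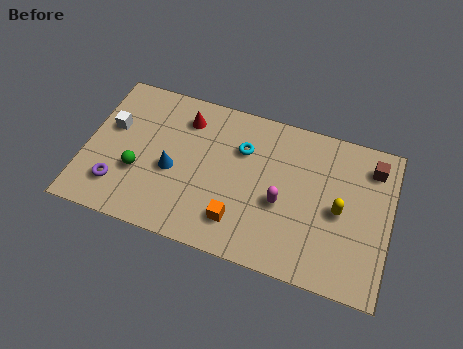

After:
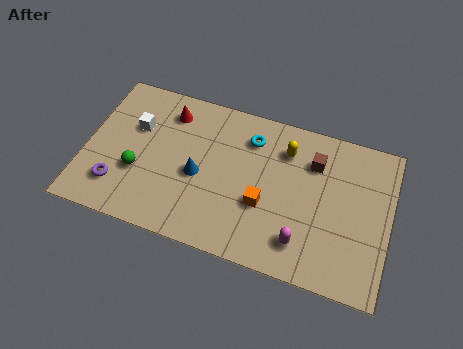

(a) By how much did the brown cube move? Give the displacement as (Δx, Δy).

(-2.4, -0.5)

The brown cube started near (11.9, 5.8) and ended near (9.5, 5.3).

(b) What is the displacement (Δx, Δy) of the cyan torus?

(0.3, 0.6)

From the two frames, the cyan torus sits at roughly (6.5, 5.0) before and (6.8, 5.6) after.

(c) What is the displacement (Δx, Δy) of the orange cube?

(1.0, 1.1)

The orange cube was at about (6.6, 1.6) and moved to about (7.6, 2.7).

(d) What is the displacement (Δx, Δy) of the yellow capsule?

(-2.4, 2.1)

From the two frames, the yellow capsule sits at roughly (10.7, 3.4) before and (8.3, 5.5) after.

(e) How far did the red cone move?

0.7

The red cone was near (4.0, 5.7) before and (3.3, 5.8) after, so it travelled √(0.7² + 0.1²) ≈ 0.7 units.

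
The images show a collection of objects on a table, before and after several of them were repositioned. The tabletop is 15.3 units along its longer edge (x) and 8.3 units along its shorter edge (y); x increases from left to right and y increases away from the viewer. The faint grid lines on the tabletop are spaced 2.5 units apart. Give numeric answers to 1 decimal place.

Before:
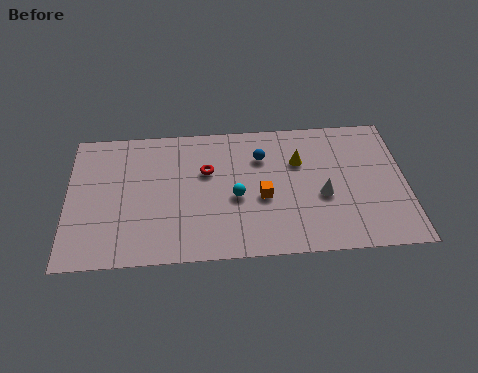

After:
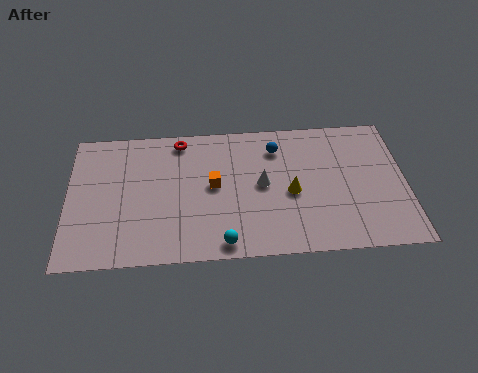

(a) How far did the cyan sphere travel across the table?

2.8

The cyan sphere was near (7.6, 3.6) before and (7.0, 0.9) after, so it travelled √(0.6² + 2.7²) ≈ 2.8 units.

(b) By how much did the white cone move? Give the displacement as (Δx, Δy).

(-2.7, 0.9)

The white cone was at about (11.5, 3.4) and moved to about (8.8, 4.3).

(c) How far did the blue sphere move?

0.9

From (8.8, 6.0) to (9.5, 6.5), the blue sphere covered √(0.7² + 0.5²) ≈ 0.9 units.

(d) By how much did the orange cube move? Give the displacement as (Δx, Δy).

(-2.2, 0.9)

The orange cube was at about (8.8, 3.5) and moved to about (6.6, 4.4).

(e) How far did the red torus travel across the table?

2.3

The red torus moved from about (6.3, 5.3) to (5.1, 7.3), a distance of √(1.2² + 2.0²) ≈ 2.3.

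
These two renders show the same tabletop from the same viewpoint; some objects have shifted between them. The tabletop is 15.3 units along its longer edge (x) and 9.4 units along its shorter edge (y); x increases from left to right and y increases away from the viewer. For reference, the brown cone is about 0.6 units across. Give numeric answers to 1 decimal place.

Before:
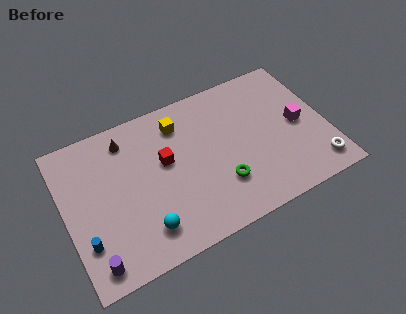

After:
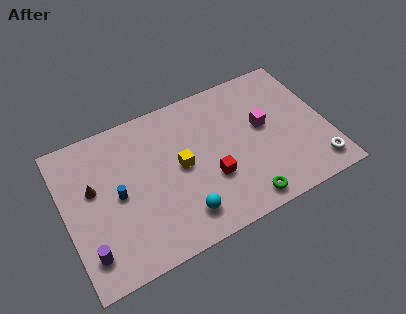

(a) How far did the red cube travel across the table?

3.3

The red cube moved from about (5.9, 5.5) to (8.3, 3.3), a distance of √(2.4² + 2.2²) ≈ 3.3.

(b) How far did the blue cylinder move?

2.9

From (0.9, 2.6) to (3.0, 4.6), the blue cylinder covered √(2.1² + 2.0²) ≈ 2.9 units.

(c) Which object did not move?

the white torus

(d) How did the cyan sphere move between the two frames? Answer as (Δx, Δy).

(2.2, -0.1)

The cyan sphere was at about (4.2, 1.9) and moved to about (6.4, 1.8).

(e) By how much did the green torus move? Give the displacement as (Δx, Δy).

(1.1, -1.6)

The green torus was at about (8.8, 2.7) and moved to about (9.9, 1.1).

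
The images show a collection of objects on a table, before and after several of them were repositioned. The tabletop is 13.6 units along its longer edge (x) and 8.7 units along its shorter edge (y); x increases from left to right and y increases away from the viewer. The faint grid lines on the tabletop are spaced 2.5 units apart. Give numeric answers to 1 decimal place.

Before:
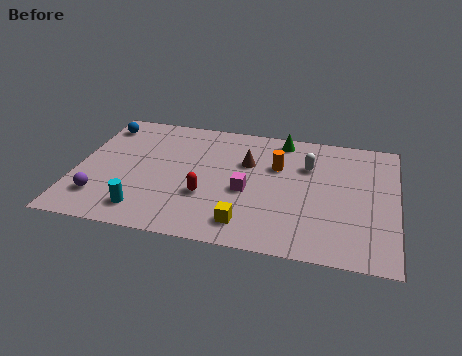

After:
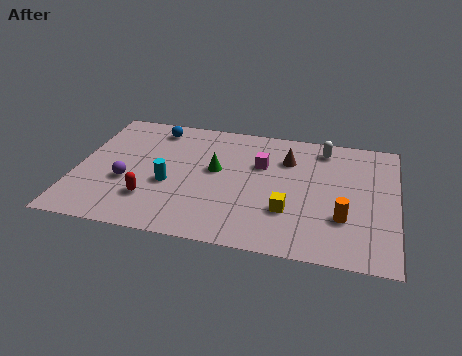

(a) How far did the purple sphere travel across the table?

1.6

The purple sphere was near (1.2, 2.0) before and (2.2, 3.3) after, so it travelled √(1.0² + 1.3²) ≈ 1.6 units.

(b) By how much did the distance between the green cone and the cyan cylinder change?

-5.9

They were about 8.3 units apart before and 2.4 after — 5.9 units closer together.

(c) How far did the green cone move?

3.9

The green cone was near (8.6, 7.7) before and (5.9, 4.9) after, so it travelled √(2.7² + 2.8²) ≈ 3.9 units.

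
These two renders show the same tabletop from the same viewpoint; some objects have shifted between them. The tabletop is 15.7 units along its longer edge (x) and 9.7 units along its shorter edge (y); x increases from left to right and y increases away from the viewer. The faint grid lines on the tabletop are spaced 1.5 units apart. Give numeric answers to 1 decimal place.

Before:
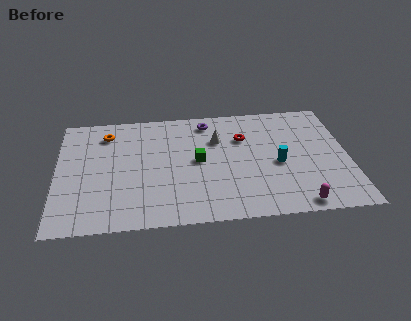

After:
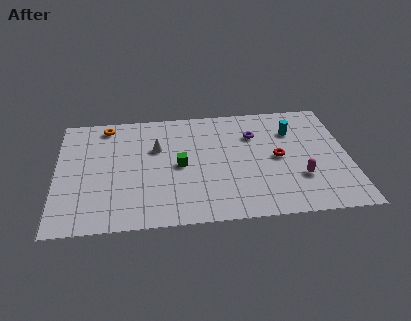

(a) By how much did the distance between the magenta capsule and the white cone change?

+1.2

The distance was about 7.1 in the first image and 8.3 in the second, so they moved 1.2 units further apart.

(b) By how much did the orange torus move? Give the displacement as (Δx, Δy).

(0.0, 0.7)

From the two frames, the orange torus sits at roughly (2.7, 7.8) before and (2.7, 8.5) after.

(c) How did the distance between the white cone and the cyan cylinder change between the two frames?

+3.4

The distance was about 4.0 in the first image and 7.4 in the second, so they moved 3.4 units further apart.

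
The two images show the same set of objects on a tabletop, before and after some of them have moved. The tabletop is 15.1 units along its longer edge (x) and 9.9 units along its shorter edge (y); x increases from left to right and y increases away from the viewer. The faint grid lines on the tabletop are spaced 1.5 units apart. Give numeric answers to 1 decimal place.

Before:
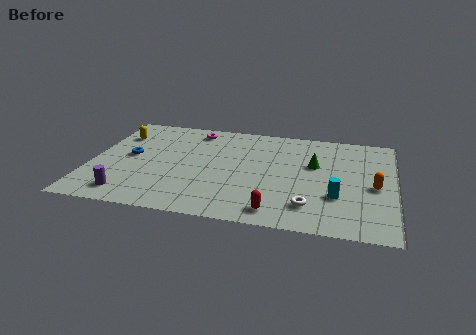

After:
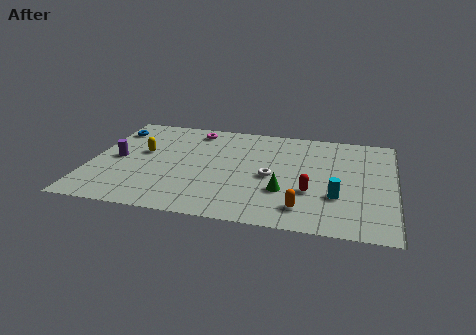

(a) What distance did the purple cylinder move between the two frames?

3.4

The purple cylinder was near (2.1, 1.5) before and (1.3, 4.8) after, so it travelled √(0.8² + 3.3²) ≈ 3.4 units.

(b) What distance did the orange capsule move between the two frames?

4.3

The orange capsule was near (14.1, 4.5) before and (10.7, 1.8) after, so it travelled √(3.4² + 2.7²) ≈ 4.3 units.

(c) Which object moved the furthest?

the orange capsule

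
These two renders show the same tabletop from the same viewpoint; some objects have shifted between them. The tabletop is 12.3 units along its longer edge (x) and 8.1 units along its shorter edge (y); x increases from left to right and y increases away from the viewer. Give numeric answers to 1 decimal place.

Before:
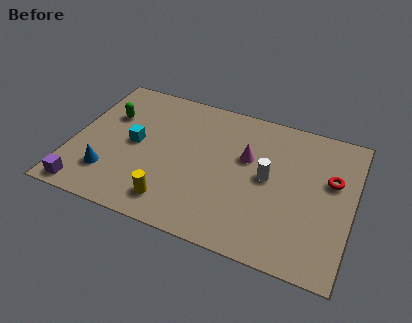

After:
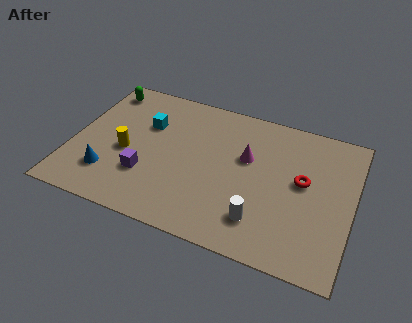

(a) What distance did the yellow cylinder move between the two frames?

3.1

From (4.7, 1.4) to (2.4, 3.5), the yellow cylinder covered √(2.3² + 2.1²) ≈ 3.1 units.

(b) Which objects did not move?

the blue cone and the magenta cone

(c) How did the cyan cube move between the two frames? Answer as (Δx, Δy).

(0.4, 1.3)

The cyan cube started near (2.7, 4.1) and ended near (3.1, 5.4).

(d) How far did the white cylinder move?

2.4

From (8.6, 4.2) to (8.5, 1.8), the white cylinder covered √(0.1² + 2.4²) ≈ 2.4 units.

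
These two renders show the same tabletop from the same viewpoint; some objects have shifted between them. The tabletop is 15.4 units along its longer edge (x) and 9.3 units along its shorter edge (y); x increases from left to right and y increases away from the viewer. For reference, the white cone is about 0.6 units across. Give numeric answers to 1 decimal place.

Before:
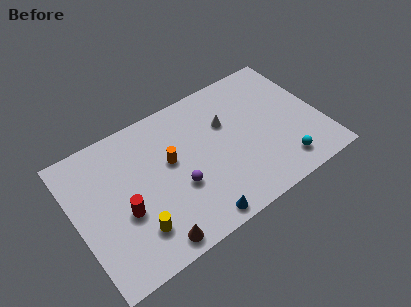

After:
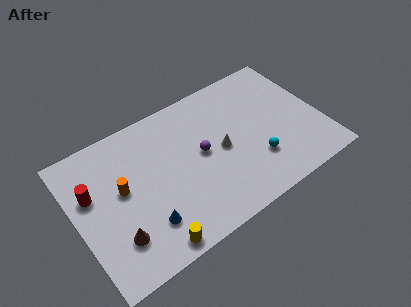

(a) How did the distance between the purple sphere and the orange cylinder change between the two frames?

+3.1

The distance was about 1.9 in the first image and 5.0 in the second, so they moved 3.1 units further apart.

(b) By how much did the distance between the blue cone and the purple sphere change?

+2.1

The distance was about 2.7 in the first image and 4.8 in the second, so they moved 2.1 units further apart.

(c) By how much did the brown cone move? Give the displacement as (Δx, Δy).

(-2.0, 1.4)

From the two frames, the brown cone sits at roughly (4.1, 1.0) before and (2.1, 2.4) after.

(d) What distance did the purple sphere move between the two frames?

2.2

From (6.2, 3.5) to (7.9, 4.9), the purple sphere covered √(1.7² + 1.4²) ≈ 2.2 units.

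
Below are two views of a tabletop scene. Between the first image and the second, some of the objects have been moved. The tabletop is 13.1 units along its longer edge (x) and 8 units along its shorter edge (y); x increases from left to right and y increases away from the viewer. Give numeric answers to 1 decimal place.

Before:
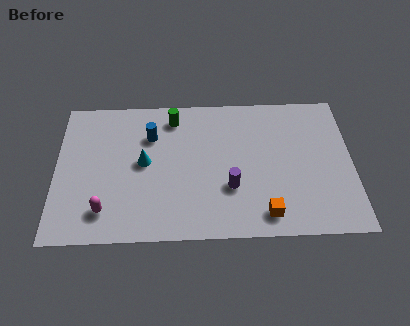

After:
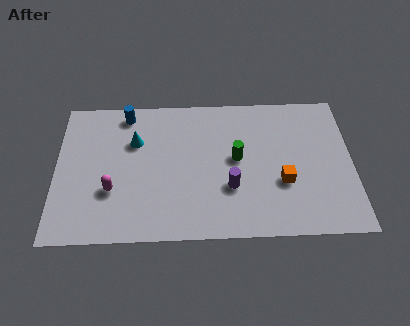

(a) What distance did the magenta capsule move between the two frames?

1.1

The magenta capsule was near (2.2, 1.6) before and (2.5, 2.7) after, so it travelled √(0.3² + 1.1²) ≈ 1.1 units.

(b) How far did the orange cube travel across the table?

1.9

The orange cube moved from about (9.2, 1.2) to (10.0, 2.9), a distance of √(0.8² + 1.7²) ≈ 1.9.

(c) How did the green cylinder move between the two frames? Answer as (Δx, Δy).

(2.8, -2.4)

The green cylinder was at about (5.2, 6.7) and moved to about (8.0, 4.3).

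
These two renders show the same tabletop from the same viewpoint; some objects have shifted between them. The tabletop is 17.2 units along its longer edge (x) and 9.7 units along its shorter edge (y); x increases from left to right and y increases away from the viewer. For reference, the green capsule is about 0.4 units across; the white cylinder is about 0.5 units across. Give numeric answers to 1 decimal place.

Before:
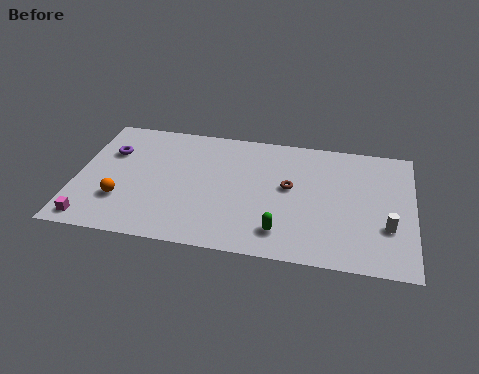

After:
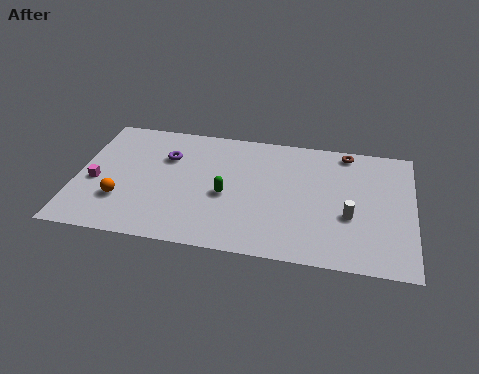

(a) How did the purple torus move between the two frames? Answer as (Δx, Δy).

(2.9, 0.1)

The purple torus was at about (1.6, 6.6) and moved to about (4.5, 6.7).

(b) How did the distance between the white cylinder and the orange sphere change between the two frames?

-1.9

They were about 13.5 units apart before and 11.6 after — 1.9 units closer together.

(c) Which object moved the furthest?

the brown torus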